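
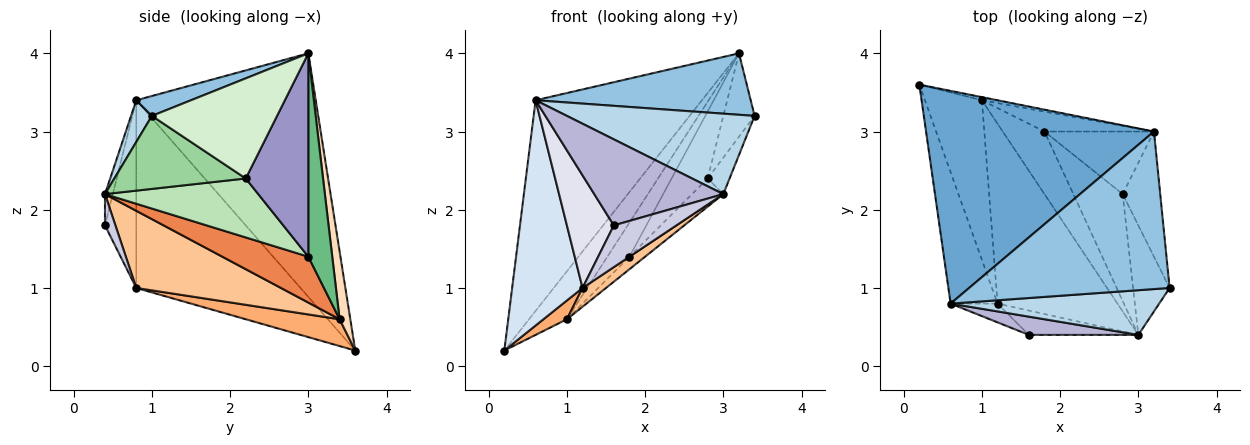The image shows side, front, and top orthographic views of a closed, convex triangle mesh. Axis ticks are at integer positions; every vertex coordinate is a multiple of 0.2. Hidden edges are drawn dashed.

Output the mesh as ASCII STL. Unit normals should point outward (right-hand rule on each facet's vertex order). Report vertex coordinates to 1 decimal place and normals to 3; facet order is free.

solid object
 facet normal -0.605 0.560 0.566
  outer loop
   vertex 0.6 0.8 3.4
   vertex 3.2 3.0 4.0
   vertex 0.2 3.6 0.2
  endloop
 endfacet
 facet normal 0.092 -0.362 0.928
  outer loop
   vertex 0.6 0.8 3.4
   vertex 3.4 1.0 3.2
   vertex 3.2 3.0 4.0
  endloop
 endfacet
 facet normal 0.097 -0.870 0.483
  outer loop
   vertex 0.6 0.8 3.4
   vertex 3.0 0.4 2.2
   vertex 3.4 1.0 3.2
  endloop
 endfacet
 facet normal -0.896 -0.384 -0.224
  outer loop
   vertex 1.2 0.8 1.0
   vertex 0.6 0.8 3.4
   vertex 0.2 3.6 0.2
  endloop
 endfacet
 facet normal 0.733 0.133 -0.667
  outer loop
   vertex 1.0 3.4 0.6
   vertex 1.8 3.0 1.4
   vertex 3.0 0.4 2.2
  endloop
 endfacet
 facet normal 0.423 -0.106 -0.900
  outer loop
   vertex 1.0 3.4 0.6
   vertex 1.2 0.8 1.0
   vertex 0.2 3.6 0.2
  endloop
 endfacet
 facet normal 0.539 -0.087 -0.838
  outer loop
   vertex 1.0 3.4 0.6
   vertex 3.0 0.4 2.2
   vertex 1.2 0.8 1.0
  endloop
 endfacet
 facet normal 0.271 0.960 -0.063
  outer loop
   vertex 1.0 3.4 0.6
   vertex 0.2 3.6 0.2
   vertex 3.2 3.0 4.0
  endloop
 endfacet
 facet normal 0.683 0.631 -0.368
  outer loop
   vertex 1.0 3.4 0.6
   vertex 3.2 3.0 4.0
   vertex 1.8 3.0 1.4
  endloop
 endfacet
 facet normal 0.885 0.147 -0.442
  outer loop
   vertex 2.8 2.2 2.4
   vertex 3.4 1.0 3.2
   vertex 3.0 0.4 2.2
  endloop
 endfacet
 facet normal 0.758 0.155 -0.634
  outer loop
   vertex 2.8 2.2 2.4
   vertex 3.0 0.4 2.2
   vertex 1.8 3.0 1.4
  endloop
 endfacet
 facet normal 0.912 0.228 -0.342
  outer loop
   vertex 2.8 2.2 2.4
   vertex 3.2 3.0 4.0
   vertex 3.4 1.0 3.2
  endloop
 endfacet
 facet normal 0.785 0.453 -0.423
  outer loop
   vertex 2.8 2.2 2.4
   vertex 1.8 3.0 1.4
   vertex 3.2 3.0 4.0
  endloop
 endfacet
 facet normal -0.059 -0.977 0.207
  outer loop
   vertex 1.6 0.4 1.8
   vertex 3.0 0.4 2.2
   vertex 0.6 0.8 3.4
  endloop
 endfacet
 facet normal 0.142 -0.855 -0.499
  outer loop
   vertex 1.6 0.4 1.8
   vertex 1.2 0.8 1.0
   vertex 3.0 0.4 2.2
  endloop
 endfacet
 facet normal -0.549 -0.824 -0.137
  outer loop
   vertex 1.6 0.4 1.8
   vertex 0.6 0.8 3.4
   vertex 1.2 0.8 1.0
  endloop
 endfacet
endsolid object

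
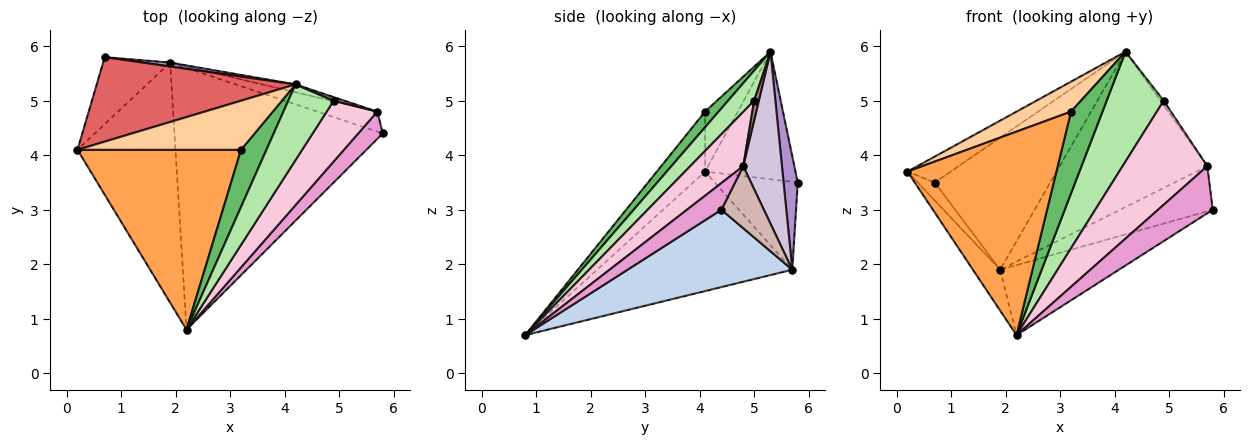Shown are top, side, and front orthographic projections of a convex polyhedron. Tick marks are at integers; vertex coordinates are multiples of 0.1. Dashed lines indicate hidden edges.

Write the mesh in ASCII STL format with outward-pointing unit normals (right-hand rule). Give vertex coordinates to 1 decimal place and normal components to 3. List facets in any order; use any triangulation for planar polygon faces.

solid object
 facet normal -0.769 0.107 -0.631
  outer loop
   vertex 1.9 5.7 1.9
   vertex 2.2 0.8 0.7
   vertex 0.2 4.1 3.7
  endloop
 endfacet
 facet normal 0.338 0.243 -0.909
  outer loop
   vertex 1.9 5.7 1.9
   vertex 5.8 4.4 3.0
   vertex 2.2 0.8 0.7
  endloop
 endfacet
 facet normal -0.236 -0.728 0.644
  outer loop
   vertex 3.2 4.1 4.8
   vertex 0.2 4.1 3.7
   vertex 2.2 0.8 0.7
  endloop
 endfacet
 facet normal -0.299 -0.498 0.814
  outer loop
   vertex 3.2 4.1 4.8
   vertex 4.2 5.3 5.9
   vertex 0.2 4.1 3.7
  endloop
 endfacet
 facet normal 0.332 -0.773 0.541
  outer loop
   vertex 3.2 4.1 4.8
   vertex 2.2 0.8 0.7
   vertex 4.2 5.3 5.9
  endloop
 endfacet
 facet normal 0.353 -0.770 0.531
  outer loop
   vertex 4.9 5.0 5.0
   vertex 4.2 5.3 5.9
   vertex 2.2 0.8 0.7
  endloop
 endfacet
 facet normal -0.523 0.250 0.815
  outer loop
   vertex 0.7 5.8 3.5
   vertex 0.2 4.1 3.7
   vertex 4.2 5.3 5.9
  endloop
 endfacet
 facet normal -0.785 0.160 -0.599
  outer loop
   vertex 0.7 5.8 3.5
   vertex 1.9 5.7 1.9
   vertex 0.2 4.1 3.7
  endloop
 endfacet
 facet normal 0.122 0.992 0.029
  outer loop
   vertex 0.7 5.8 3.5
   vertex 4.2 5.3 5.9
   vertex 1.9 5.7 1.9
  endloop
 endfacet
 facet normal 0.253 0.966 -0.049
  outer loop
   vertex 5.7 4.8 3.8
   vertex 1.9 5.7 1.9
   vertex 4.2 5.3 5.9
  endloop
 endfacet
 facet normal 0.755 0.504 0.420
  outer loop
   vertex 5.7 4.8 3.8
   vertex 4.2 5.3 5.9
   vertex 4.9 5.0 5.0
  endloop
 endfacet
 facet normal 0.386 0.843 -0.373
  outer loop
   vertex 5.7 4.8 3.8
   vertex 5.8 4.4 3.0
   vertex 1.9 5.7 1.9
  endloop
 endfacet
 facet normal 0.479 -0.760 0.440
  outer loop
   vertex 5.7 4.8 3.8
   vertex 2.2 0.8 0.7
   vertex 5.8 4.4 3.0
  endloop
 endfacet
 facet normal 0.475 -0.760 0.444
  outer loop
   vertex 5.7 4.8 3.8
   vertex 4.9 5.0 5.0
   vertex 2.2 0.8 0.7
  endloop
 endfacet
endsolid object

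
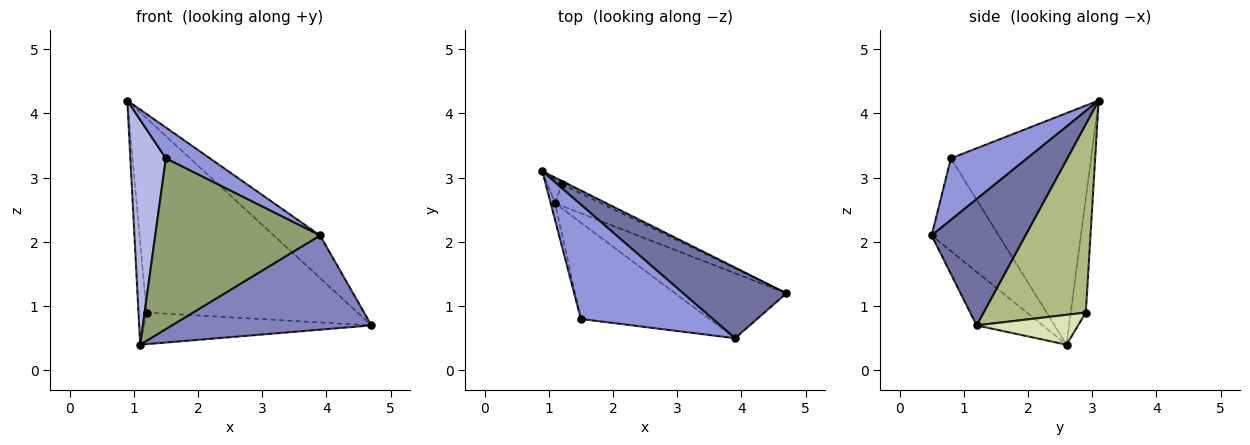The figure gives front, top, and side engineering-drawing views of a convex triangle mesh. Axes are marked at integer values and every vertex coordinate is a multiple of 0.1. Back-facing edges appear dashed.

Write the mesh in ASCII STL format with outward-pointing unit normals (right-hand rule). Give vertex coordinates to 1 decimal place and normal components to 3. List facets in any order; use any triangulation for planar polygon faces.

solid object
 facet normal 0.723 0.357 0.592
  outer loop
   vertex 3.9 0.5 2.1
   vertex 4.7 1.2 0.7
   vertex 0.9 3.1 4.2
  endloop
 endfacet
 facet normal -0.263 -0.794 -0.548
  outer loop
   vertex 1.1 2.6 0.4
   vertex 4.7 1.2 0.7
   vertex 3.9 0.5 2.1
  endloop
 endfacet
 facet normal 0.411 -0.237 0.880
  outer loop
   vertex 1.5 0.8 3.3
   vertex 3.9 0.5 2.1
   vertex 0.9 3.1 4.2
  endloop
 endfacet
 facet normal -0.969 -0.246 -0.019
  outer loop
   vertex 1.5 0.8 3.3
   vertex 0.9 3.1 4.2
   vertex 1.1 2.6 0.4
  endloop
 endfacet
 facet normal -0.334 -0.821 -0.463
  outer loop
   vertex 1.5 0.8 3.3
   vertex 1.1 2.6 0.4
   vertex 3.9 0.5 2.1
  endloop
 endfacet
 facet normal 0.436 0.900 -0.015
  outer loop
   vertex 1.2 2.9 0.9
   vertex 0.9 3.1 4.2
   vertex 4.7 1.2 0.7
  endloop
 endfacet
 facet normal -0.875 0.472 -0.108
  outer loop
   vertex 1.2 2.9 0.9
   vertex 1.1 2.6 0.4
   vertex 0.9 3.1 4.2
  endloop
 endfacet
 facet normal 0.345 0.773 -0.533
  outer loop
   vertex 1.2 2.9 0.9
   vertex 4.7 1.2 0.7
   vertex 1.1 2.6 0.4
  endloop
 endfacet
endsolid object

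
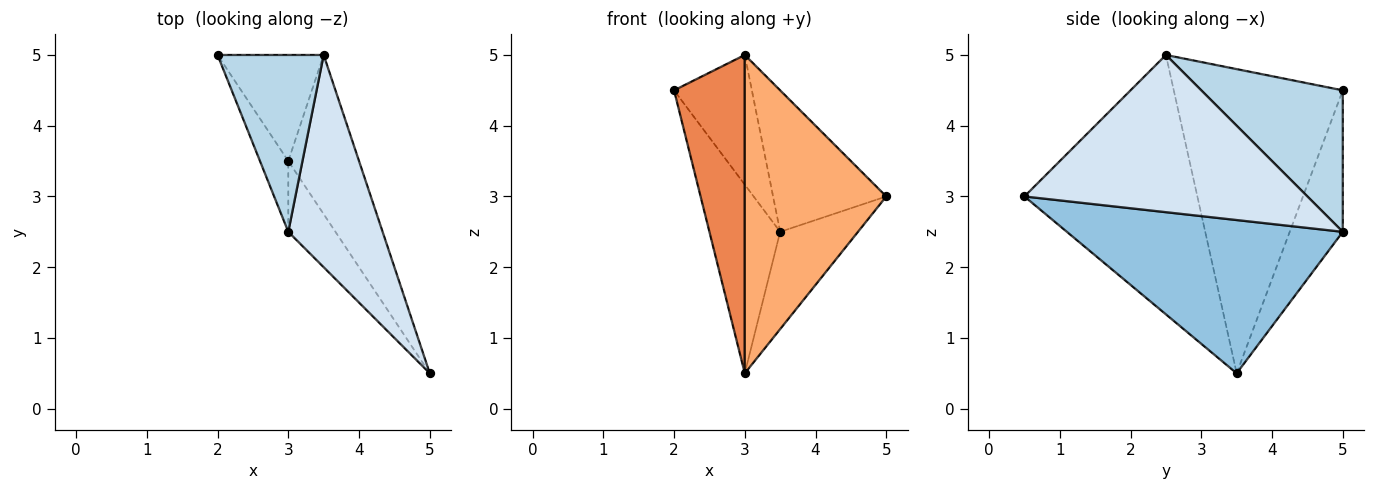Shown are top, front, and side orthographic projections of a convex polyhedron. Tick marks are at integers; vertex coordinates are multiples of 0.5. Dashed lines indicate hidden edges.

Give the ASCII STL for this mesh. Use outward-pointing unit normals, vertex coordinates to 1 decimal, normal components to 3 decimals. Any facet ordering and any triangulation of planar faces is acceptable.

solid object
 facet normal -0.547 0.730 -0.410
  outer loop
   vertex 3.0 3.5 0.5
   vertex 2.0 5.0 4.5
   vertex 3.5 5.0 2.5
  endloop
 endfacet
 facet normal 0.880 0.248 -0.406
  outer loop
   vertex 3.0 3.5 0.5
   vertex 3.5 5.0 2.5
   vertex 5.0 0.5 3.0
  endloop
 endfacet
 facet normal 0.732 0.403 0.549
  outer loop
   vertex 3.0 2.5 5.0
   vertex 3.5 5.0 2.5
   vertex 2.0 5.0 4.5
  endloop
 endfacet
 facet normal 0.811 0.324 0.487
  outer loop
   vertex 3.0 2.5 5.0
   vertex 5.0 0.5 3.0
   vertex 3.5 5.0 2.5
  endloop
 endfacet
 facet normal -0.919 -0.385 -0.085
  outer loop
   vertex 3.0 2.5 5.0
   vertex 2.0 5.0 4.5
   vertex 3.0 3.5 0.5
  endloop
 endfacet
 facet normal -0.766 -0.627 -0.139
  outer loop
   vertex 3.0 2.5 5.0
   vertex 3.0 3.5 0.5
   vertex 5.0 0.5 3.0
  endloop
 endfacet
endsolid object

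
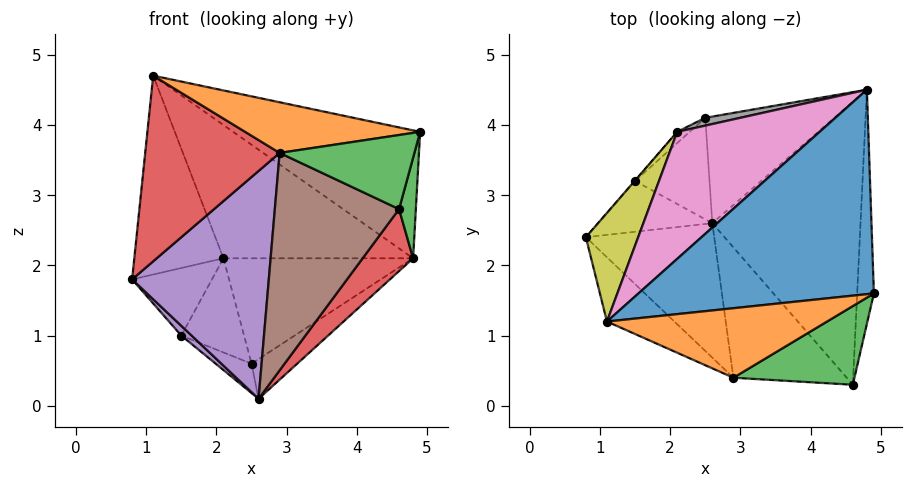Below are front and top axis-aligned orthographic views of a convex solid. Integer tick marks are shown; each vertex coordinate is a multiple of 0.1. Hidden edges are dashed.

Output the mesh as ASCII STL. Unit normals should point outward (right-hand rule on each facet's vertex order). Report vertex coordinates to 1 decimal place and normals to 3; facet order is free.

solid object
 facet normal 0.122 0.526 0.841
  outer loop
   vertex 1.1 1.2 4.7
   vertex 4.9 1.6 3.9
   vertex 4.8 4.5 2.1
  endloop
 endfacet
 facet normal 0.482 0.306 -0.821
  outer loop
   vertex 2.5 4.1 0.6
   vertex 4.8 4.5 2.1
   vertex 2.6 2.6 0.1
  endloop
 endfacet
 facet normal 0.981 -0.076 -0.177
  outer loop
   vertex 4.6 0.3 2.8
   vertex 4.8 4.5 2.1
   vertex 4.9 1.6 3.9
  endloop
 endfacet
 facet normal 0.731 -0.146 -0.666
  outer loop
   vertex 4.6 0.3 2.8
   vertex 2.6 2.6 0.1
   vertex 4.8 4.5 2.1
  endloop
 endfacet
 facet normal -0.672 -0.140 -0.728
  outer loop
   vertex 1.5 3.2 1.0
   vertex 2.6 2.6 0.1
   vertex 0.8 2.4 1.8
  endloop
 endfacet
 facet normal -0.536 0.235 -0.811
  outer loop
   vertex 1.5 3.2 1.0
   vertex 2.5 4.1 0.6
   vertex 2.6 2.6 0.1
  endloop
 endfacet
 facet normal -0.159 0.715 0.681
  outer loop
   vertex 2.1 3.9 2.1
   vertex 1.1 1.2 4.7
   vertex 4.8 4.5 2.1
  endloop
 endfacet
 facet normal -0.216 0.974 0.072
  outer loop
   vertex 2.1 3.9 2.1
   vertex 4.8 4.5 2.1
   vertex 2.5 4.1 0.6
  endloop
 endfacet
 facet normal -0.747 0.584 0.319
  outer loop
   vertex 2.1 3.9 2.1
   vertex 0.8 2.4 1.8
   vertex 1.1 1.2 4.7
  endloop
 endfacet
 facet normal -0.755 0.656 -0.005
  outer loop
   vertex 2.1 3.9 2.1
   vertex 1.5 3.2 1.0
   vertex 0.8 2.4 1.8
  endloop
 endfacet
 facet normal -0.685 0.723 -0.086
  outer loop
   vertex 2.1 3.9 2.1
   vertex 2.5 4.1 0.6
   vertex 1.5 3.2 1.0
  endloop
 endfacet
 facet normal 0.226 -0.574 0.787
  outer loop
   vertex 2.9 0.4 3.6
   vertex 4.9 1.6 3.9
   vertex 1.1 1.2 4.7
  endloop
 endfacet
 facet normal 0.289 -0.656 0.697
  outer loop
   vertex 2.9 0.4 3.6
   vertex 4.6 0.3 2.8
   vertex 4.9 1.6 3.9
  endloop
 endfacet
 facet normal -0.527 -0.803 -0.278
  outer loop
   vertex 2.9 0.4 3.6
   vertex 1.1 1.2 4.7
   vertex 0.8 2.4 1.8
  endloop
 endfacet
 facet normal -0.359 -0.804 -0.474
  outer loop
   vertex 2.9 0.4 3.6
   vertex 0.8 2.4 1.8
   vertex 2.6 2.6 0.1
  endloop
 endfacet
 facet normal -0.281 -0.823 -0.493
  outer loop
   vertex 2.9 0.4 3.6
   vertex 2.6 2.6 0.1
   vertex 4.6 0.3 2.8
  endloop
 endfacet
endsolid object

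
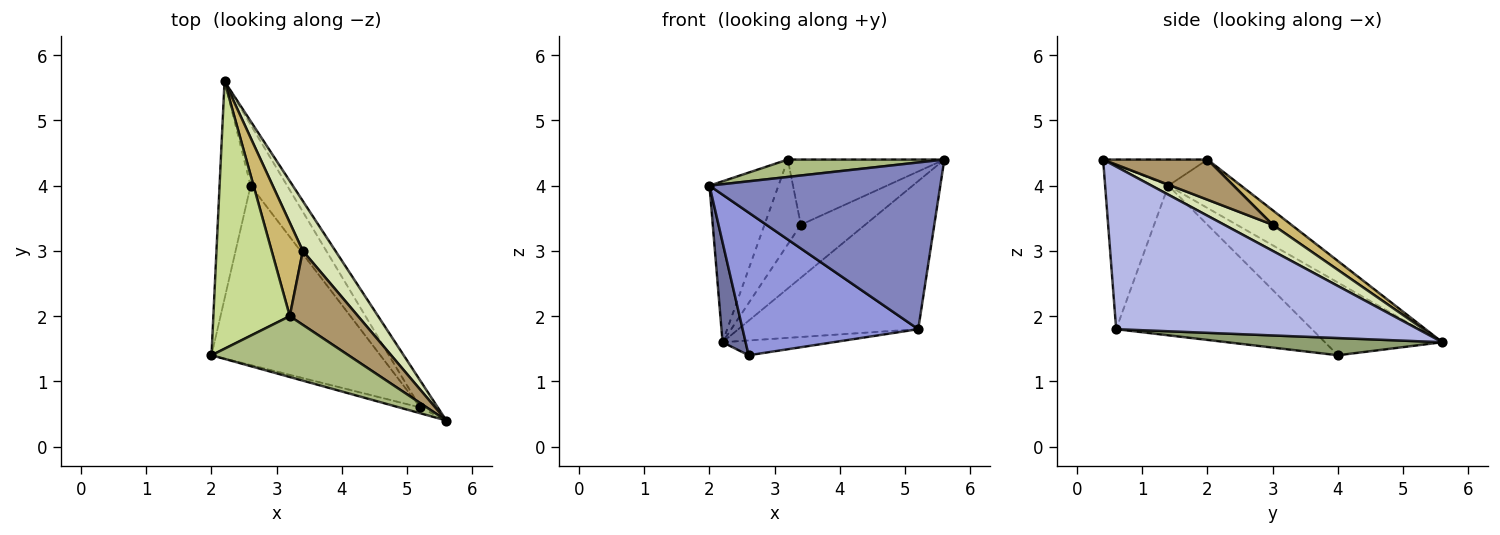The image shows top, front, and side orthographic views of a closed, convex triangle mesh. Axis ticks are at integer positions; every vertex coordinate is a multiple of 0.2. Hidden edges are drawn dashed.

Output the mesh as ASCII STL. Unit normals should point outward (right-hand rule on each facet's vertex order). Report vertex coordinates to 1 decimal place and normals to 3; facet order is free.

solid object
 facet normal -0.905 -0.178 -0.387
  outer loop
   vertex 2.6 4.0 1.4
   vertex 2.0 1.4 4.0
   vertex 2.2 5.6 1.6
  endloop
 endfacet
 facet normal -0.264 -0.964 -0.034
  outer loop
   vertex 5.2 0.6 1.8
   vertex 5.6 0.4 4.4
   vertex 2.0 1.4 4.0
  endloop
 endfacet
 facet normal -0.570 -0.512 -0.643
  outer loop
   vertex 5.2 0.6 1.8
   vertex 2.0 1.4 4.0
   vertex 2.6 4.0 1.4
  endloop
 endfacet
 facet normal 0.855 0.510 -0.092
  outer loop
   vertex 5.2 0.6 1.8
   vertex 2.2 5.6 1.6
   vertex 5.6 0.4 4.4
  endloop
 endfacet
 facet normal 0.416 0.215 -0.883
  outer loop
   vertex 5.2 0.6 1.8
   vertex 2.6 4.0 1.4
   vertex 2.2 5.6 1.6
  endloop
 endfacet
 facet normal -0.180 -0.270 0.946
  outer loop
   vertex 3.2 2.0 4.4
   vertex 2.0 1.4 4.0
   vertex 5.6 0.4 4.4
  endloop
 endfacet
 facet normal -0.477 0.453 0.753
  outer loop
   vertex 3.2 2.0 4.4
   vertex 2.2 5.6 1.6
   vertex 2.0 1.4 4.0
  endloop
 endfacet
 facet normal 0.481 0.638 0.601
  outer loop
   vertex 3.4 3.0 3.4
   vertex 5.6 0.4 4.4
   vertex 2.2 5.6 1.6
  endloop
 endfacet
 facet normal 0.404 0.605 0.686
  outer loop
   vertex 3.4 3.0 3.4
   vertex 3.2 2.0 4.4
   vertex 5.6 0.4 4.4
  endloop
 endfacet
 facet normal 0.326 0.635 0.700
  outer loop
   vertex 3.4 3.0 3.4
   vertex 2.2 5.6 1.6
   vertex 3.2 2.0 4.4
  endloop
 endfacet
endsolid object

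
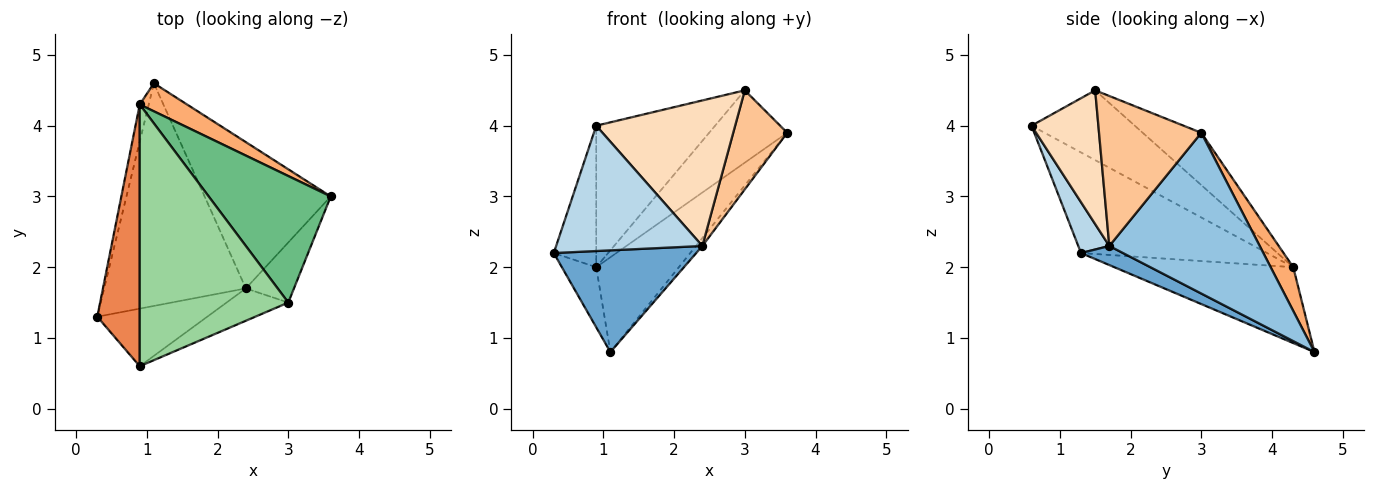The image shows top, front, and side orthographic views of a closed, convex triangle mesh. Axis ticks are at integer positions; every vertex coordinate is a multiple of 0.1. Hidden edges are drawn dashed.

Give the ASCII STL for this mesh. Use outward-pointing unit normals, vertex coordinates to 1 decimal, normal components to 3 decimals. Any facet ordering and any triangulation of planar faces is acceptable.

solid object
 facet normal 0.122 -0.412 -0.903
  outer loop
   vertex 2.4 1.7 2.3
   vertex 0.3 1.3 2.2
   vertex 1.1 4.6 0.8
  endloop
 endfacet
 facet normal 0.786 0.033 -0.617
  outer loop
   vertex 2.4 1.7 2.3
   vertex 1.1 4.6 0.8
   vertex 3.6 3.0 3.9
  endloop
 endfacet
 facet normal 0.189 -0.892 -0.410
  outer loop
   vertex 2.4 1.7 2.3
   vertex 0.9 0.6 4.0
   vertex 0.3 1.3 2.2
  endloop
 endfacet
 facet normal -0.975 0.187 -0.116
  outer loop
   vertex 0.9 4.3 2.0
   vertex 1.1 4.6 0.8
   vertex 0.3 1.3 2.2
  endloop
 endfacet
 facet normal -0.902 0.206 0.381
  outer loop
   vertex 0.9 4.3 2.0
   vertex 0.3 1.3 2.2
   vertex 0.9 0.6 4.0
  endloop
 endfacet
 facet normal 0.254 0.928 0.274
  outer loop
   vertex 0.9 4.3 2.0
   vertex 3.6 3.0 3.9
   vertex 1.1 4.6 0.8
  endloop
 endfacet
 facet normal 0.851 -0.449 -0.273
  outer loop
   vertex 3.0 1.5 4.5
   vertex 2.4 1.7 2.3
   vertex 3.6 3.0 3.9
  endloop
 endfacet
 facet normal 0.425 -0.883 -0.196
  outer loop
   vertex 3.0 1.5 4.5
   vertex 0.9 0.6 4.0
   vertex 2.4 1.7 2.3
  endloop
 endfacet
 facet normal -0.349 0.465 0.814
  outer loop
   vertex 3.0 1.5 4.5
   vertex 3.6 3.0 3.9
   vertex 0.9 4.3 2.0
  endloop
 endfacet
 facet normal -0.382 0.439 0.813
  outer loop
   vertex 3.0 1.5 4.5
   vertex 0.9 4.3 2.0
   vertex 0.9 0.6 4.0
  endloop
 endfacet
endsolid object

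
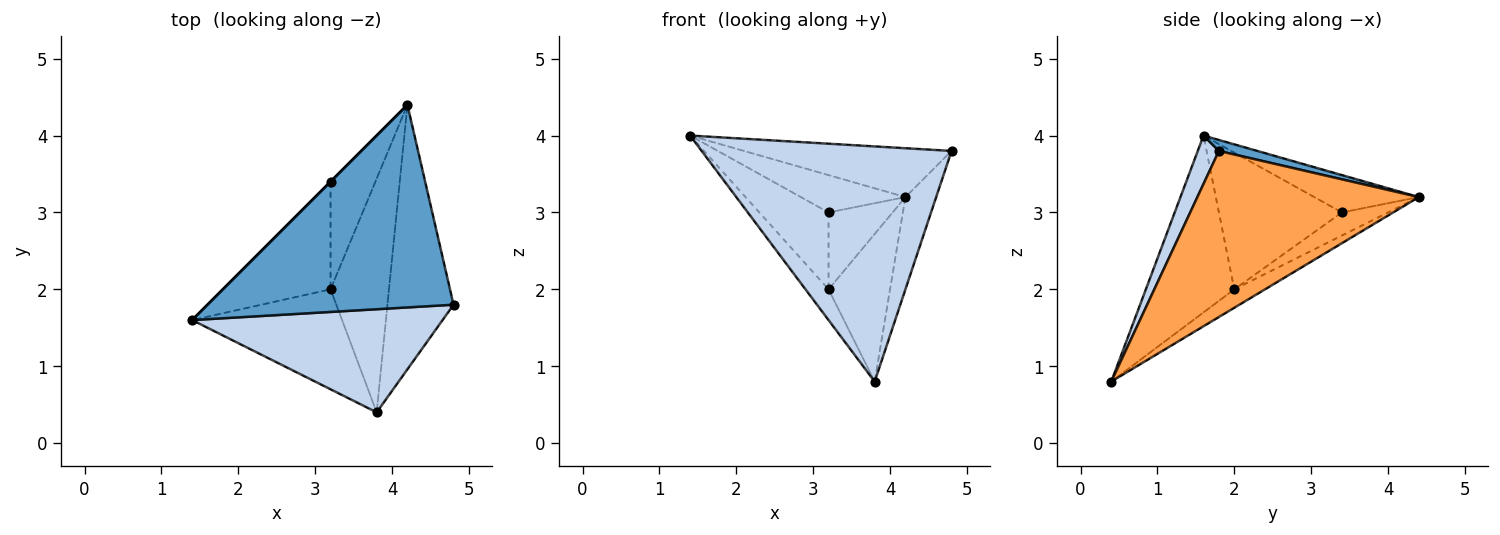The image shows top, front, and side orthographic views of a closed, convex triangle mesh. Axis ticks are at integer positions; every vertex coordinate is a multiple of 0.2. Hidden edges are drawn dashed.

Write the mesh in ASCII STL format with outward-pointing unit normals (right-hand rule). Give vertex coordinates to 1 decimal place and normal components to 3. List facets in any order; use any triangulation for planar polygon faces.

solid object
 facet normal 0.043 0.234 0.971
  outer loop
   vertex 4.2 4.4 3.2
   vertex 1.4 1.6 4.0
   vertex 4.8 1.8 3.8
  endloop
 endfacet
 facet normal 0.077 -0.913 0.400
  outer loop
   vertex 3.8 0.4 0.8
   vertex 4.8 1.8 3.8
   vertex 1.4 1.6 4.0
  endloop
 endfacet
 facet normal 0.921 0.128 -0.367
  outer loop
   vertex 3.8 0.4 0.8
   vertex 4.2 4.4 3.2
   vertex 4.8 1.8 3.8
  endloop
 endfacet
 facet normal -0.748 0.195 -0.634
  outer loop
   vertex 3.2 2.0 2.0
   vertex 3.8 0.4 0.8
   vertex 1.4 1.6 4.0
  endloop
 endfacet
 facet normal -0.258 0.516 -0.817
  outer loop
   vertex 3.2 2.0 2.0
   vertex 4.2 4.4 3.2
   vertex 3.8 0.4 0.8
  endloop
 endfacet
 facet normal -0.707 0.707 0.000
  outer loop
   vertex 3.2 3.4 3.0
   vertex 1.4 1.6 4.0
   vertex 4.2 4.4 3.2
  endloop
 endfacet
 facet normal -0.719 0.404 -0.566
  outer loop
   vertex 3.2 3.4 3.0
   vertex 3.2 2.0 2.0
   vertex 1.4 1.6 4.0
  endloop
 endfacet
 facet normal -0.386 0.536 -0.751
  outer loop
   vertex 3.2 3.4 3.0
   vertex 4.2 4.4 3.2
   vertex 3.2 2.0 2.0
  endloop
 endfacet
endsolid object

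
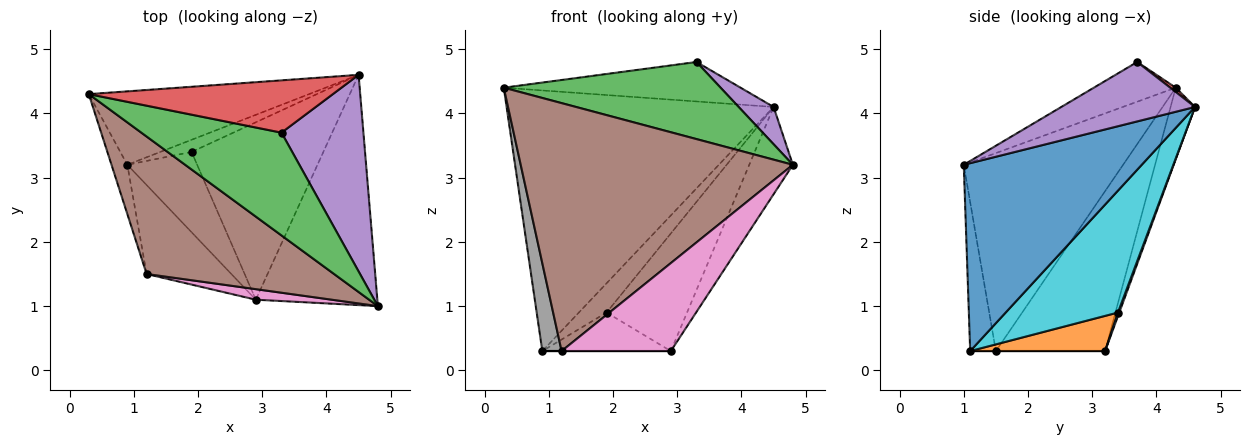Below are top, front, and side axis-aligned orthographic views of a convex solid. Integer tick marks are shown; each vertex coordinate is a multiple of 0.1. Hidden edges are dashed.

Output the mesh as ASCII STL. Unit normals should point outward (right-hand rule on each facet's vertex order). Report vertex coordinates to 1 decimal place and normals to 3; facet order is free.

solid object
 facet normal 0.822 0.202 -0.532
  outer loop
   vertex 2.9 1.1 0.3
   vertex 4.5 4.6 4.1
   vertex 4.8 1.0 3.2
  endloop
 endfacet
 facet normal -0.088 0.959 -0.270
  outer loop
   vertex 0.9 3.2 0.3
   vertex 0.3 4.3 4.4
   vertex 4.5 4.6 4.1
  endloop
 endfacet
 facet normal -0.221 -0.585 0.780
  outer loop
   vertex 3.3 3.7 4.8
   vertex 0.3 4.3 4.4
   vertex 4.8 1.0 3.2
  endloop
 endfacet
 facet normal 0.014 0.602 0.798
  outer loop
   vertex 3.3 3.7 4.8
   vertex 4.5 4.6 4.1
   vertex 0.3 4.3 4.4
  endloop
 endfacet
 facet normal 0.580 -0.152 0.800
  outer loop
   vertex 3.3 3.7 4.8
   vertex 4.8 1.0 3.2
   vertex 4.5 4.6 4.1
  endloop
 endfacet
 facet normal -0.456 -0.778 0.432
  outer loop
   vertex 1.2 1.5 0.3
   vertex 4.8 1.0 3.2
   vertex 0.3 4.3 4.4
  endloop
 endfacet
 facet normal -0.228 -0.967 0.116
  outer loop
   vertex 1.2 1.5 0.3
   vertex 2.9 1.1 0.3
   vertex 4.8 1.0 3.2
  endloop
 endfacet
 facet normal -0.980 -0.173 -0.097
  outer loop
   vertex 1.2 1.5 0.3
   vertex 0.3 4.3 4.4
   vertex 0.9 3.2 0.3
  endloop
 endfacet
 facet normal 0.000 0.000 -1.000
  outer loop
   vertex 1.2 1.5 0.3
   vertex 0.9 3.2 0.3
   vertex 2.9 1.1 0.3
  endloop
 endfacet
 facet normal 0.610 0.438 -0.660
  outer loop
   vertex 1.9 3.4 0.9
   vertex 4.5 4.6 4.1
   vertex 2.9 1.1 0.3
  endloop
 endfacet
 facet normal 0.045 0.923 -0.383
  outer loop
   vertex 1.9 3.4 0.9
   vertex 0.9 3.2 0.3
   vertex 4.5 4.6 4.1
  endloop
 endfacet
 facet normal 0.414 0.394 -0.821
  outer loop
   vertex 1.9 3.4 0.9
   vertex 2.9 1.1 0.3
   vertex 0.9 3.2 0.3
  endloop
 endfacet
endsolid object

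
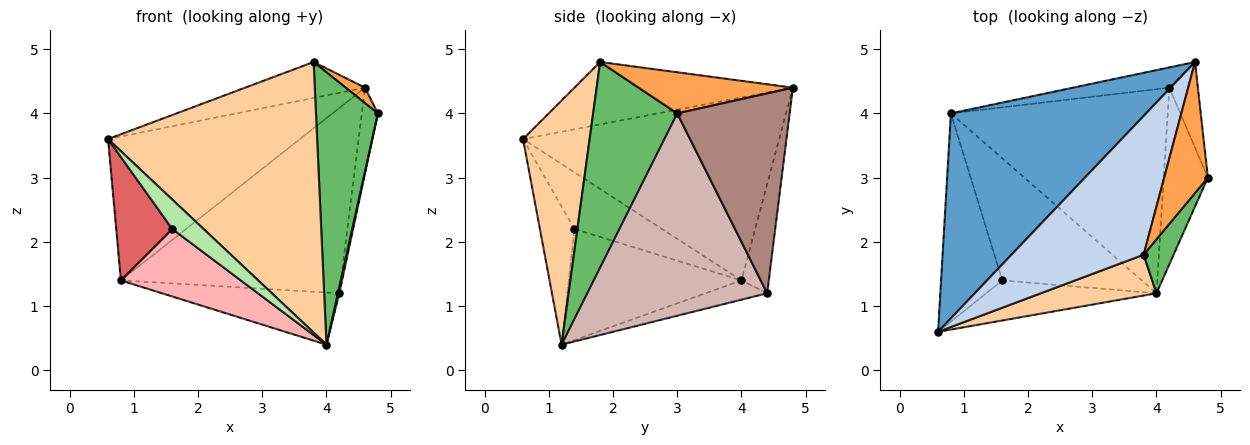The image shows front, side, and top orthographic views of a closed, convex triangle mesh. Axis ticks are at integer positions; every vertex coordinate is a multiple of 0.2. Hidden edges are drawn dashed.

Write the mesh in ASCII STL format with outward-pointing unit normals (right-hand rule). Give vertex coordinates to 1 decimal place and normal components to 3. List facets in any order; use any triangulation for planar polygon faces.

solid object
 facet normal -0.609 0.456 0.649
  outer loop
   vertex 0.8 4.0 1.4
   vertex 0.6 0.6 3.6
   vertex 4.6 4.8 4.4
  endloop
 endfacet
 facet normal -0.416 0.228 0.880
  outer loop
   vertex 3.8 1.8 4.8
   vertex 4.6 4.8 4.4
   vertex 0.6 0.6 3.6
  endloop
 endfacet
 facet normal 0.683 -0.085 0.726
  outer loop
   vertex 3.8 1.8 4.8
   vertex 4.8 3.0 4.0
   vertex 4.6 4.8 4.4
  endloop
 endfacet
 facet normal 0.300 -0.943 0.142
  outer loop
   vertex 3.8 1.8 4.8
   vertex 0.6 0.6 3.6
   vertex 4.0 1.2 0.4
  endloop
 endfacet
 facet normal 0.800 -0.589 0.117
  outer loop
   vertex 3.8 1.8 4.8
   vertex 4.0 1.2 0.4
   vertex 4.8 3.0 4.0
  endloop
 endfacet
 facet normal -0.547 -0.496 -0.674
  outer loop
   vertex 1.6 1.4 2.2
   vertex 4.0 1.2 0.4
   vertex 0.6 0.6 3.6
  endloop
 endfacet
 facet normal -0.623 -0.399 -0.673
  outer loop
   vertex 1.6 1.4 2.2
   vertex 0.6 0.6 3.6
   vertex 0.8 4.0 1.4
  endloop
 endfacet
 facet normal -0.572 -0.397 -0.718
  outer loop
   vertex 1.6 1.4 2.2
   vertex 0.8 4.0 1.4
   vertex 4.0 1.2 0.4
  endloop
 endfacet
 facet normal -0.122 0.987 -0.108
  outer loop
   vertex 4.2 4.4 1.2
   vertex 0.8 4.0 1.4
   vertex 4.6 4.8 4.4
  endloop
 endfacet
 facet normal -0.086 0.247 -0.965
  outer loop
   vertex 4.2 4.4 1.2
   vertex 4.0 1.2 0.4
   vertex 0.8 4.0 1.4
  endloop
 endfacet
 facet normal 0.980 0.140 -0.140
  outer loop
   vertex 4.2 4.4 1.2
   vertex 4.6 4.8 4.4
   vertex 4.8 3.0 4.0
  endloop
 endfacet
 facet normal 0.977 -0.008 -0.213
  outer loop
   vertex 4.2 4.4 1.2
   vertex 4.8 3.0 4.0
   vertex 4.0 1.2 0.4
  endloop
 endfacet
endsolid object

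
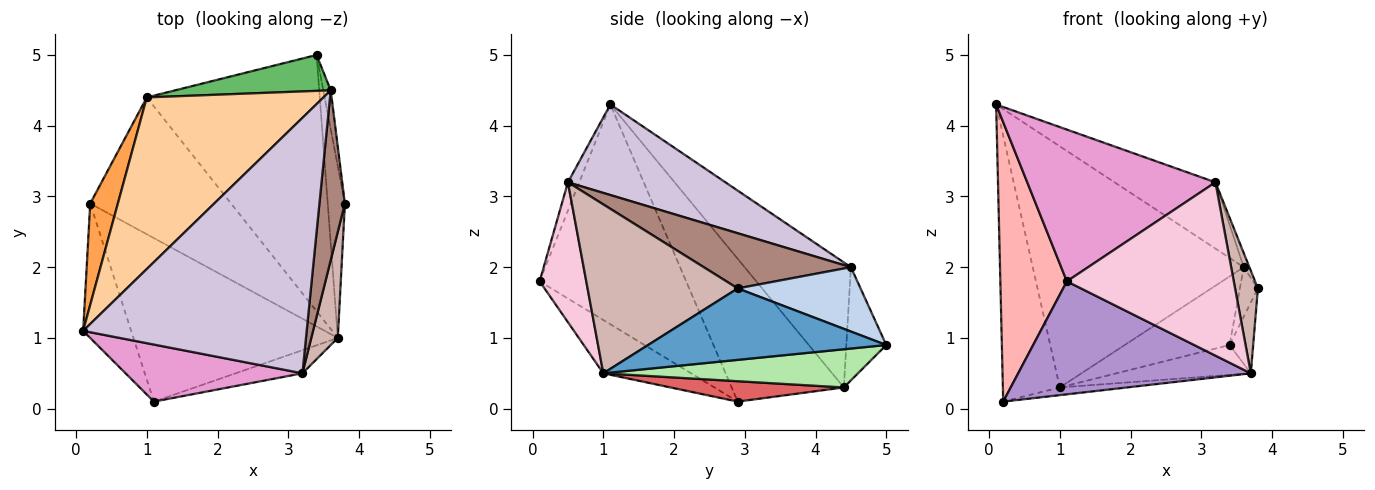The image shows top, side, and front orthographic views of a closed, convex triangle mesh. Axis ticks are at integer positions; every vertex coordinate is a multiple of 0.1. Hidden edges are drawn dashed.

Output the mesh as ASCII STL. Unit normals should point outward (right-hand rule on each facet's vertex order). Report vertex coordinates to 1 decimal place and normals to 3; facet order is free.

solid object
 facet normal 0.968 0.096 -0.232
  outer loop
   vertex 3.7 1.0 0.5
   vertex 3.4 5.0 0.9
   vertex 3.8 2.9 1.7
  endloop
 endfacet
 facet normal 0.983 0.144 -0.113
  outer loop
   vertex 3.6 4.5 2.0
   vertex 3.8 2.9 1.7
   vertex 3.4 5.0 0.9
  endloop
 endfacet
 facet normal -0.879 0.446 0.170
  outer loop
   vertex 1.0 4.4 0.3
   vertex 0.2 2.9 0.1
   vertex 0.1 1.1 4.3
  endloop
 endfacet
 facet normal -0.380 0.754 0.536
  outer loop
   vertex 1.0 4.4 0.3
   vertex 0.1 1.1 4.3
   vertex 3.6 4.5 2.0
  endloop
 endfacet
 facet normal -0.320 0.839 0.440
  outer loop
   vertex 1.0 4.4 0.3
   vertex 3.6 4.5 2.0
   vertex 3.4 5.0 0.9
  endloop
 endfacet
 facet normal 0.214 0.113 -0.970
  outer loop
   vertex 1.0 4.4 0.3
   vertex 3.4 5.0 0.9
   vertex 3.7 1.0 0.5
  endloop
 endfacet
 facet normal 0.143 0.055 -0.988
  outer loop
   vertex 1.0 4.4 0.3
   vertex 3.7 1.0 0.5
   vertex 0.2 2.9 0.1
  endloop
 endfacet
 facet normal -0.893 -0.405 -0.195
  outer loop
   vertex 1.1 0.1 1.8
   vertex 0.1 1.1 4.3
   vertex 0.2 2.9 0.1
  endloop
 endfacet
 facet normal -0.210 -0.556 -0.804
  outer loop
   vertex 1.1 0.1 1.8
   vertex 0.2 2.9 0.1
   vertex 3.7 1.0 0.5
  endloop
 endfacet
 facet normal 0.365 0.234 0.901
  outer loop
   vertex 3.2 0.5 3.2
   vertex 3.6 4.5 2.0
   vertex 0.1 1.1 4.3
  endloop
 endfacet
 facet normal 0.907 0.035 0.419
  outer loop
   vertex 3.2 0.5 3.2
   vertex 3.8 2.9 1.7
   vertex 3.6 4.5 2.0
  endloop
 endfacet
 facet normal 0.977 -0.148 0.153
  outer loop
   vertex 3.2 0.5 3.2
   vertex 3.7 1.0 0.5
   vertex 3.8 2.9 1.7
  endloop
 endfacet
 facet normal -0.056 -0.935 0.351
  outer loop
   vertex 3.2 0.5 3.2
   vertex 0.1 1.1 4.3
   vertex 1.1 0.1 1.8
  endloop
 endfacet
 facet normal 0.267 -0.955 -0.127
  outer loop
   vertex 3.2 0.5 3.2
   vertex 1.1 0.1 1.8
   vertex 3.7 1.0 0.5
  endloop
 endfacet
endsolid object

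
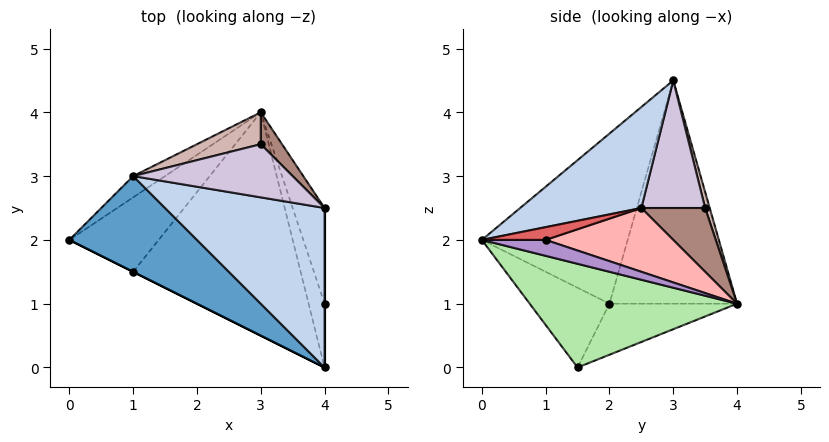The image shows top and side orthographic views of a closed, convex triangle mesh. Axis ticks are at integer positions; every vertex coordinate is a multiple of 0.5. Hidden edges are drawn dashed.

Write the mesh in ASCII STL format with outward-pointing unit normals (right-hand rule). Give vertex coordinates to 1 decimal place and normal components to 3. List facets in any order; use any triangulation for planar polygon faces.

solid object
 facet normal -0.488 -0.793 0.366
  outer loop
   vertex 1.0 3.0 4.5
   vertex 0.0 2.0 1.0
   vertex 4.0 0.0 2.0
  endloop
 endfacet
 facet normal 0.528 -0.167 0.833
  outer loop
   vertex 1.0 3.0 4.5
   vertex 4.0 0.0 2.0
   vertex 4.0 2.5 2.5
  endloop
 endfacet
 facet normal -0.553 0.829 -0.079
  outer loop
   vertex 3.0 4.0 1.0
   vertex 0.0 2.0 1.0
   vertex 1.0 3.0 4.5
  endloop
 endfacet
 facet normal -0.447 -0.894 0.000
  outer loop
   vertex 1.0 1.5 0.0
   vertex 4.0 0.0 2.0
   vertex 0.0 2.0 1.0
  endloop
 endfacet
 facet normal -0.398 0.597 -0.697
  outer loop
   vertex 1.0 1.5 0.0
   vertex 0.0 2.0 1.0
   vertex 3.0 4.0 1.0
  endloop
 endfacet
 facet normal 0.525 -0.081 -0.847
  outer loop
   vertex 1.0 1.5 0.0
   vertex 3.0 4.0 1.0
   vertex 4.0 0.0 2.0
  endloop
 endfacet
 facet normal 1.000 0.000 0.000
  outer loop
   vertex 4.0 1.0 2.0
   vertex 4.0 2.5 2.5
   vertex 4.0 0.0 2.0
  endloop
 endfacet
 facet normal 0.885 0.147 -0.442
  outer loop
   vertex 4.0 1.0 2.0
   vertex 3.0 4.0 1.0
   vertex 4.0 2.5 2.5
  endloop
 endfacet
 facet normal 0.707 0.000 -0.707
  outer loop
   vertex 4.0 1.0 2.0
   vertex 4.0 0.0 2.0
   vertex 3.0 4.0 1.0
  endloop
 endfacet
 facet normal 0.530 0.530 0.662
  outer loop
   vertex 3.0 3.5 2.5
   vertex 1.0 3.0 4.5
   vertex 4.0 2.5 2.5
  endloop
 endfacet
 facet normal 0.688 0.688 0.229
  outer loop
   vertex 3.0 3.5 2.5
   vertex 4.0 2.5 2.5
   vertex 3.0 4.0 1.0
  endloop
 endfacet
 facet normal 0.079 0.946 0.315
  outer loop
   vertex 3.0 3.5 2.5
   vertex 3.0 4.0 1.0
   vertex 1.0 3.0 4.5
  endloop
 endfacet
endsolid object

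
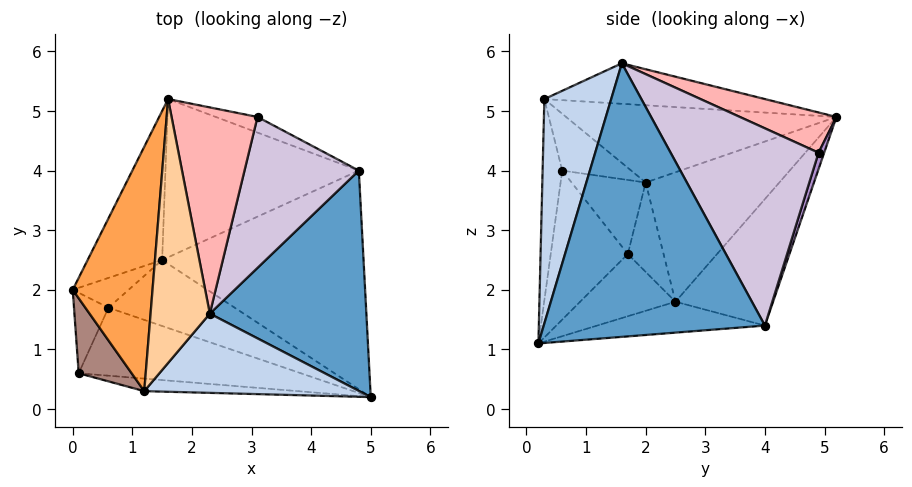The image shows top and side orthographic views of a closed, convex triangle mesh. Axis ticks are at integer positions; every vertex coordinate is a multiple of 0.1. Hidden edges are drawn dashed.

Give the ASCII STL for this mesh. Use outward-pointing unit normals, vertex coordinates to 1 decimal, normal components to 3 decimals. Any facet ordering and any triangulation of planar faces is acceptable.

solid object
 facet normal 0.868 0.006 0.497
  outer loop
   vertex 4.8 4.0 1.4
   vertex 2.3 1.6 5.8
   vertex 5.0 0.2 1.1
  endloop
 endfacet
 facet normal 0.529 -0.681 0.507
  outer loop
   vertex 1.2 0.3 5.2
   vertex 5.0 0.2 1.1
   vertex 2.3 1.6 5.8
  endloop
 endfacet
 facet normal -0.692 0.100 0.715
  outer loop
   vertex 1.2 0.3 5.2
   vertex 1.6 5.2 4.9
   vertex 0.0 2.0 3.8
  endloop
 endfacet
 facet normal -0.562 0.096 0.822
  outer loop
   vertex 1.2 0.3 5.2
   vertex 2.3 1.6 5.8
   vertex 1.6 5.2 4.9
  endloop
 endfacet
 facet normal -0.742 0.518 -0.427
  outer loop
   vertex 1.5 2.5 1.8
   vertex 0.0 2.0 3.8
   vertex 1.6 5.2 4.9
  endloop
 endfacet
 facet normal -0.391 0.700 -0.597
  outer loop
   vertex 1.5 2.5 1.8
   vertex 1.6 5.2 4.9
   vertex 4.8 4.0 1.4
  endloop
 endfacet
 facet normal -0.151 0.070 -0.986
  outer loop
   vertex 1.5 2.5 1.8
   vertex 4.8 4.0 1.4
   vertex 5.0 0.2 1.1
  endloop
 endfacet
 facet normal 0.405 0.295 0.865
  outer loop
   vertex 3.1 4.9 4.3
   vertex 1.6 5.2 4.9
   vertex 2.3 1.6 5.8
  endloop
 endfacet
 facet normal 0.096 0.965 -0.243
  outer loop
   vertex 3.1 4.9 4.3
   vertex 4.8 4.0 1.4
   vertex 1.6 5.2 4.9
  endloop
 endfacet
 facet normal 0.865 0.018 0.501
  outer loop
   vertex 3.1 4.9 4.3
   vertex 2.3 1.6 5.8
   vertex 4.8 4.0 1.4
  endloop
 endfacet
 facet normal -0.731 0.045 0.681
  outer loop
   vertex 0.1 0.6 4.0
   vertex 1.2 0.3 5.2
   vertex 0.0 2.0 3.8
  endloop
 endfacet
 facet normal -0.146 -0.983 -0.112
  outer loop
   vertex 0.1 0.6 4.0
   vertex 5.0 0.2 1.1
   vertex 1.2 0.3 5.2
  endloop
 endfacet
 facet normal -0.410 -0.371 -0.833
  outer loop
   vertex 0.6 1.7 2.6
   vertex 1.5 2.5 1.8
   vertex 5.0 0.2 1.1
  endloop
 endfacet
 facet normal -0.434 -0.626 -0.647
  outer loop
   vertex 0.6 1.7 2.6
   vertex 5.0 0.2 1.1
   vertex 0.1 0.6 4.0
  endloop
 endfacet
 facet normal -0.781 0.390 -0.488
  outer loop
   vertex 0.6 1.7 2.6
   vertex 0.0 2.0 3.8
   vertex 1.5 2.5 1.8
  endloop
 endfacet
 facet normal -0.900 -0.124 -0.419
  outer loop
   vertex 0.6 1.7 2.6
   vertex 0.1 0.6 4.0
   vertex 0.0 2.0 3.8
  endloop
 endfacet
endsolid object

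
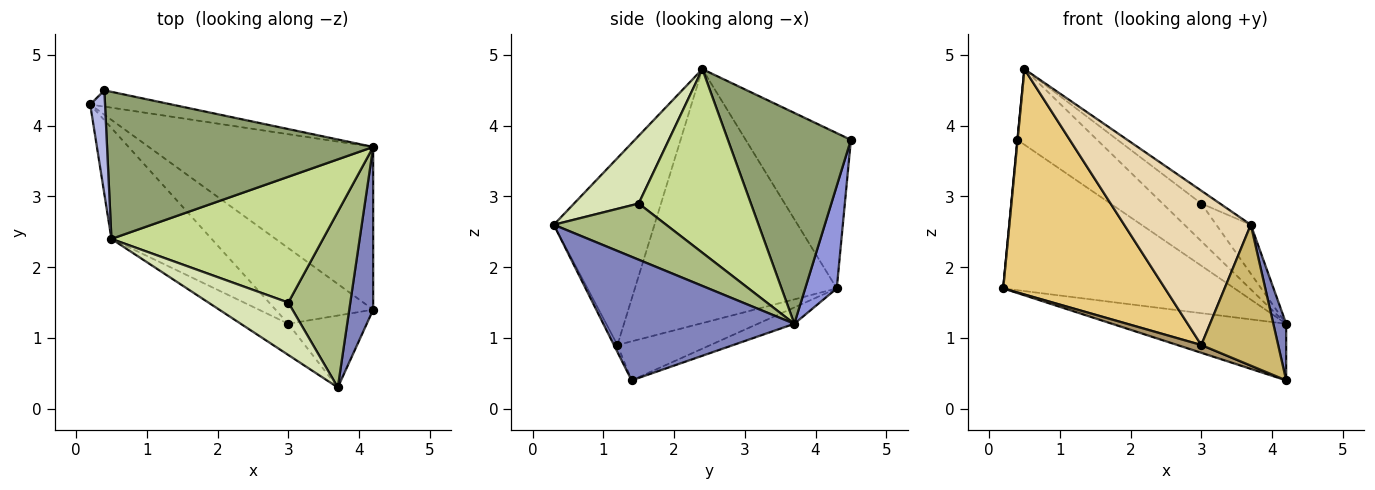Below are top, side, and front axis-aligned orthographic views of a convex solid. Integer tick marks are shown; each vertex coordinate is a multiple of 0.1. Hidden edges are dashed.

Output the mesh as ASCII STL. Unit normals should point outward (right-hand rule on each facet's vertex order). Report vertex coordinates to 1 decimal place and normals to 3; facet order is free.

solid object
 facet normal -0.069 0.328 -0.942
  outer loop
   vertex 4.2 1.4 0.4
   vertex 0.2 4.3 1.7
   vertex 4.2 3.7 1.2
  endloop
 endfacet
 facet normal 0.980 -0.066 0.190
  outer loop
   vertex 4.2 1.4 0.4
   vertex 4.2 3.7 1.2
   vertex 3.7 0.3 2.6
  endloop
 endfacet
 facet normal 0.134 0.985 -0.107
  outer loop
   vertex 0.4 4.5 3.8
   vertex 4.2 3.7 1.2
   vertex 0.2 4.3 1.7
  endloop
 endfacet
 facet normal -0.995 -0.002 0.095
  outer loop
   vertex 0.4 4.5 3.8
   vertex 0.2 4.3 1.7
   vertex 0.5 2.4 4.8
  endloop
 endfacet
 facet normal 0.576 0.374 0.727
  outer loop
   vertex 0.4 4.5 3.8
   vertex 0.5 2.4 4.8
   vertex 4.2 3.7 1.2
  endloop
 endfacet
 facet normal 0.658 0.202 0.726
  outer loop
   vertex 3.0 1.5 2.9
   vertex 3.7 0.3 2.6
   vertex 4.2 3.7 1.2
  endloop
 endfacet
 facet normal 0.639 0.221 0.737
  outer loop
   vertex 3.0 1.5 2.9
   vertex 4.2 3.7 1.2
   vertex 0.5 2.4 4.8
  endloop
 endfacet
 facet normal 0.636 0.183 0.750
  outer loop
   vertex 3.0 1.5 2.9
   vertex 0.5 2.4 4.8
   vertex 3.7 0.3 2.6
  endloop
 endfacet
 facet normal -0.369 -0.095 -0.924
  outer loop
   vertex 3.0 1.2 0.9
   vertex 0.2 4.3 1.7
   vertex 4.2 1.4 0.4
  endloop
 endfacet
 facet normal -0.041 -0.890 -0.454
  outer loop
   vertex 3.0 1.2 0.9
   vertex 4.2 1.4 0.4
   vertex 3.7 0.3 2.6
  endloop
 endfacet
 facet normal -0.746 -0.598 -0.294
  outer loop
   vertex 3.0 1.2 0.9
   vertex 0.5 2.4 4.8
   vertex 0.2 4.3 1.7
  endloop
 endfacet
 facet normal -0.615 -0.773 -0.156
  outer loop
   vertex 3.0 1.2 0.9
   vertex 3.7 0.3 2.6
   vertex 0.5 2.4 4.8
  endloop
 endfacet
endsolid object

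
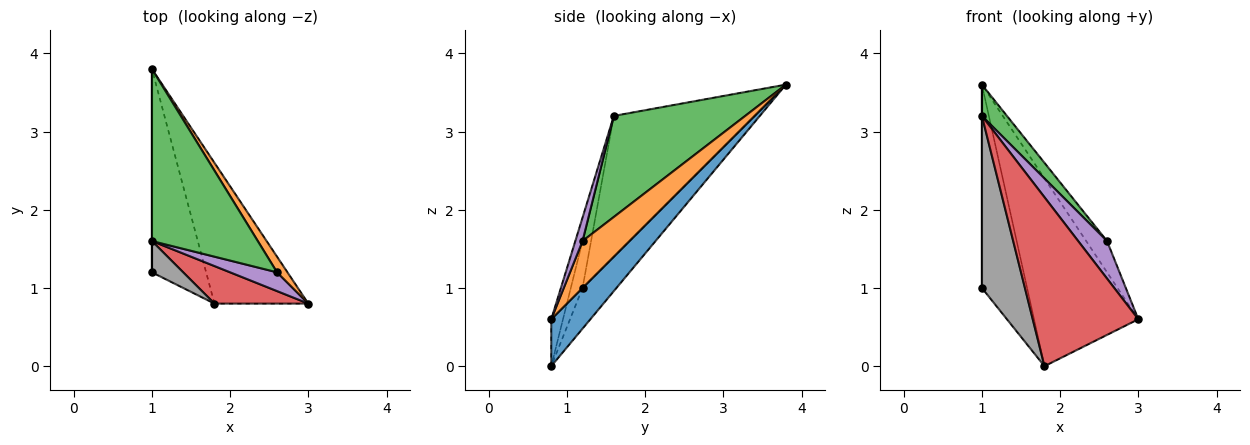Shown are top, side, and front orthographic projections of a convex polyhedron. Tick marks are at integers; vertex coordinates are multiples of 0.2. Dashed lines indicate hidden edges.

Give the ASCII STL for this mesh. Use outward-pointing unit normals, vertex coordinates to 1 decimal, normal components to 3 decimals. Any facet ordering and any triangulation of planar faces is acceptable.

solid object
 facet normal 0.287 0.766 -0.575
  outer loop
   vertex 1.8 0.8 0.0
   vertex 1.0 3.8 3.6
   vertex 3.0 0.8 0.6
  endloop
 endfacet
 facet normal 0.896 0.398 0.199
  outer loop
   vertex 2.6 1.2 1.6
   vertex 3.0 0.8 0.6
   vertex 1.0 3.8 3.6
  endloop
 endfacet
 facet normal 0.685 -0.130 0.717
  outer loop
   vertex 1.0 1.6 3.2
   vertex 2.6 1.2 1.6
   vertex 1.0 3.8 3.6
  endloop
 endfacet
 facet normal -0.108 -0.970 0.216
  outer loop
   vertex 1.0 1.6 3.2
   vertex 1.8 0.8 0.0
   vertex 3.0 0.8 0.6
  endloop
 endfacet
 facet normal 0.218 -0.873 0.436
  outer loop
   vertex 1.0 1.6 3.2
   vertex 3.0 0.8 0.6
   vertex 2.6 1.2 1.6
  endloop
 endfacet
 facet normal -0.469 0.625 -0.625
  outer loop
   vertex 1.0 1.2 1.0
   vertex 1.0 3.8 3.6
   vertex 1.8 0.8 0.0
  endloop
 endfacet
 facet normal -1.000 0.000 0.000
  outer loop
   vertex 1.0 1.2 1.0
   vertex 1.0 1.6 3.2
   vertex 1.0 3.8 3.6
  endloop
 endfacet
 facet normal -0.259 -0.950 0.173
  outer loop
   vertex 1.0 1.2 1.0
   vertex 1.8 0.8 0.0
   vertex 1.0 1.6 3.2
  endloop
 endfacet
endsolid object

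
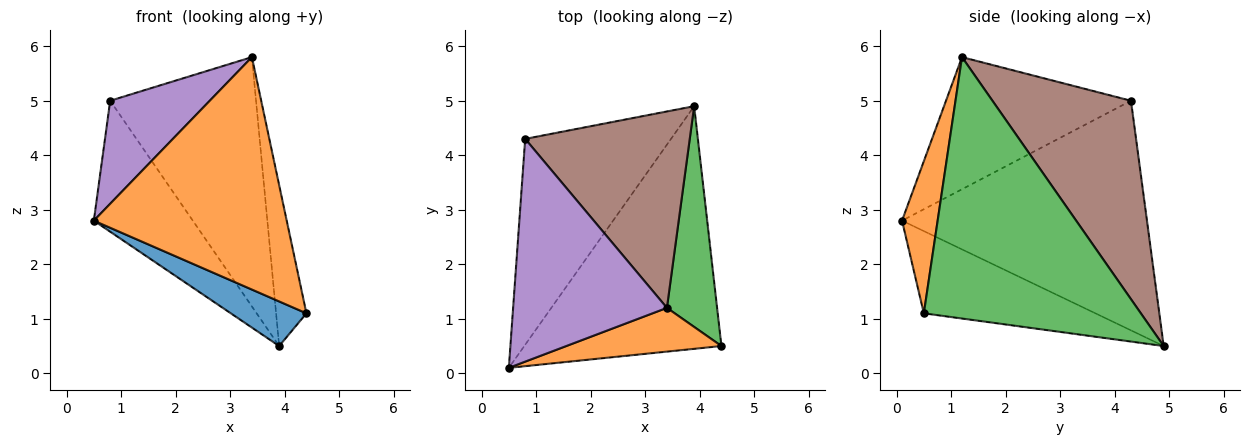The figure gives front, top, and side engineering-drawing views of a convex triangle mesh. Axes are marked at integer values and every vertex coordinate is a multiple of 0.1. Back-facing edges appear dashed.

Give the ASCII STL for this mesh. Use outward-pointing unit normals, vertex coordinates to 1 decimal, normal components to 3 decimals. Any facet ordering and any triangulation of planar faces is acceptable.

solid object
 facet normal -0.379 -0.167 -0.910
  outer loop
   vertex 3.9 4.9 0.5
   vertex 4.4 0.5 1.1
   vertex 0.5 0.1 2.8
  endloop
 endfacet
 facet normal 0.179 -0.967 0.182
  outer loop
   vertex 3.4 1.2 5.8
   vertex 0.5 0.1 2.8
   vertex 4.4 0.5 1.1
  endloop
 endfacet
 facet normal 0.973 0.136 0.187
  outer loop
   vertex 3.4 1.2 5.8
   vertex 4.4 0.5 1.1
   vertex 3.9 4.9 0.5
  endloop
 endfacet
 facet normal -0.799 0.323 -0.507
  outer loop
   vertex 0.8 4.3 5.0
   vertex 3.9 4.9 0.5
   vertex 0.5 0.1 2.8
  endloop
 endfacet
 facet normal -0.615 -0.331 0.716
  outer loop
   vertex 0.8 4.3 5.0
   vertex 0.5 0.1 2.8
   vertex 3.4 1.2 5.8
  endloop
 endfacet
 facet normal 0.598 0.630 0.496
  outer loop
   vertex 0.8 4.3 5.0
   vertex 3.4 1.2 5.8
   vertex 3.9 4.9 0.5
  endloop
 endfacet
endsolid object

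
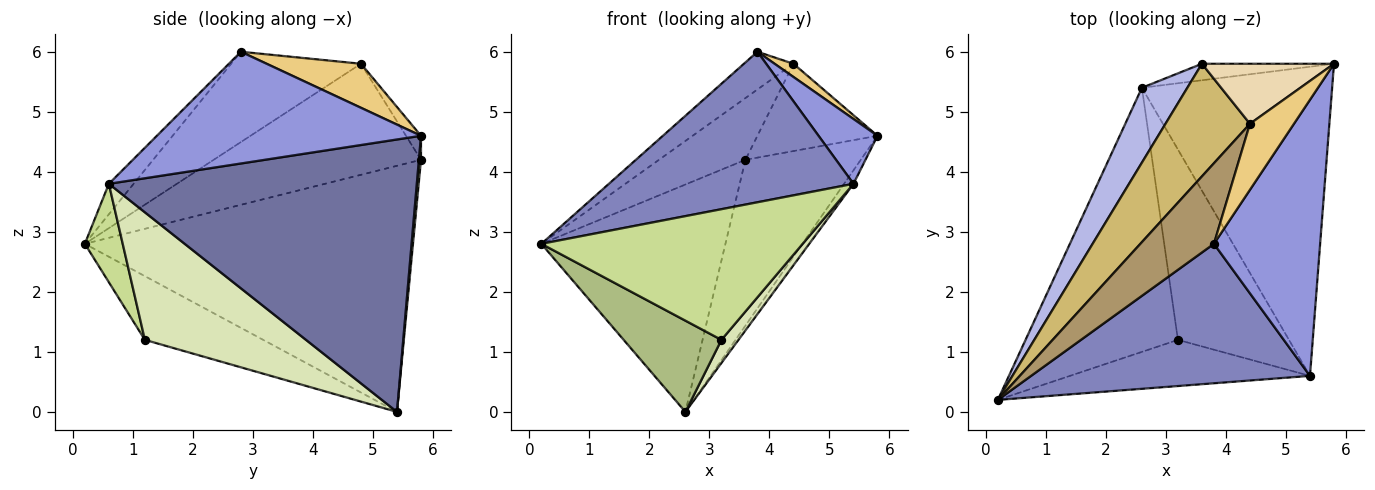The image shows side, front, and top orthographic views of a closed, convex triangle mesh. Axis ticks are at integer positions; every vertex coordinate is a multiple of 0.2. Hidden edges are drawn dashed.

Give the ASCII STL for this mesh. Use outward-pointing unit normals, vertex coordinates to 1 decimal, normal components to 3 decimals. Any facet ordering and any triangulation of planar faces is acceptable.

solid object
 facet normal 0.820 0.025 -0.572
  outer loop
   vertex 5.4 0.6 3.8
   vertex 2.6 5.4 0.0
   vertex 5.8 5.8 4.6
  endloop
 endfacet
 facet normal -0.074 -0.732 0.678
  outer loop
   vertex 5.4 0.6 3.8
   vertex 3.8 2.8 6.0
   vertex 0.2 0.2 2.8
  endloop
 endfacet
 facet normal 0.716 -0.160 0.680
  outer loop
   vertex 5.4 0.6 3.8
   vertex 5.8 5.8 4.6
   vertex 3.8 2.8 6.0
  endloop
 endfacet
 facet normal -0.861 0.483 0.159
  outer loop
   vertex 3.6 5.8 4.2
   vertex 2.6 5.4 0.0
   vertex 0.2 0.2 2.8
  endloop
 endfacet
 facet normal 0.018 0.995 -0.099
  outer loop
   vertex 3.6 5.8 4.2
   vertex 5.8 5.8 4.6
   vertex 2.6 5.4 0.0
  endloop
 endfacet
 facet normal -0.368 -0.304 -0.879
  outer loop
   vertex 3.2 1.2 1.2
   vertex 0.2 0.2 2.8
   vertex 2.6 5.4 0.0
  endloop
 endfacet
 facet normal 0.135 -0.934 -0.330
  outer loop
   vertex 3.2 1.2 1.2
   vertex 5.4 0.6 3.8
   vertex 0.2 0.2 2.8
  endloop
 endfacet
 facet normal 0.752 -0.080 -0.655
  outer loop
   vertex 3.2 1.2 1.2
   vertex 2.6 5.4 0.0
   vertex 5.4 0.6 3.8
  endloop
 endfacet
 facet normal -0.743 0.284 0.606
  outer loop
   vertex 4.4 4.8 5.8
   vertex 0.2 0.2 2.8
   vertex 3.8 2.8 6.0
  endloop
 endfacet
 facet normal -0.755 0.315 0.575
  outer loop
   vertex 4.4 4.8 5.8
   vertex 3.6 5.8 4.2
   vertex 0.2 0.2 2.8
  endloop
 endfacet
 facet normal 0.700 -0.140 0.700
  outer loop
   vertex 4.4 4.8 5.8
   vertex 3.8 2.8 6.0
   vertex 5.8 5.8 4.6
  endloop
 endfacet
 facet normal -0.102 0.820 0.564
  outer loop
   vertex 4.4 4.8 5.8
   vertex 5.8 5.8 4.6
   vertex 3.6 5.8 4.2
  endloop
 endfacet
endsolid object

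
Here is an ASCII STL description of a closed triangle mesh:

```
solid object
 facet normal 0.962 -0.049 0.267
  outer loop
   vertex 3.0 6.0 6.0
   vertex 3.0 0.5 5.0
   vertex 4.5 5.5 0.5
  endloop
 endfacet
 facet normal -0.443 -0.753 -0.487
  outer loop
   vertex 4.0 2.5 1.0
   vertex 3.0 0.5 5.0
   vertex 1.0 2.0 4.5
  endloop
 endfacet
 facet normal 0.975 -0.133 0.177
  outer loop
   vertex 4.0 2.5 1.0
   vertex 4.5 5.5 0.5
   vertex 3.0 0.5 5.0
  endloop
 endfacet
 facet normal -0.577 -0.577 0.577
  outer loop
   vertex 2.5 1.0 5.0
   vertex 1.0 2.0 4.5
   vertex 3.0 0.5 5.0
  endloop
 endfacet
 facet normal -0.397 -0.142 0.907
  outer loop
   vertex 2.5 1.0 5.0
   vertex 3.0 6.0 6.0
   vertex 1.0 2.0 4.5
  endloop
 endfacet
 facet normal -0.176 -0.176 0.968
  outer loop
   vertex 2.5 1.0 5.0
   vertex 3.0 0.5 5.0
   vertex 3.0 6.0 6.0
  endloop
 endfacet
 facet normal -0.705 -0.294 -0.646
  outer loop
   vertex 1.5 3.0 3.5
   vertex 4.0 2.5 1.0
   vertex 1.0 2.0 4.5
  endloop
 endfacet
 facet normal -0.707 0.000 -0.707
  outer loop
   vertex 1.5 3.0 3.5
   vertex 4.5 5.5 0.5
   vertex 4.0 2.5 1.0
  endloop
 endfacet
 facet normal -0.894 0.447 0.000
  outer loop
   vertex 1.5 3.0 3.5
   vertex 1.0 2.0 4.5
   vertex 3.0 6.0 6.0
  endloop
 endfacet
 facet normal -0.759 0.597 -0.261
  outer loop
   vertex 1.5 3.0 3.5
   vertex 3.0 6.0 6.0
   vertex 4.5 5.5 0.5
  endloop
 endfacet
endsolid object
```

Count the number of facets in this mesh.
10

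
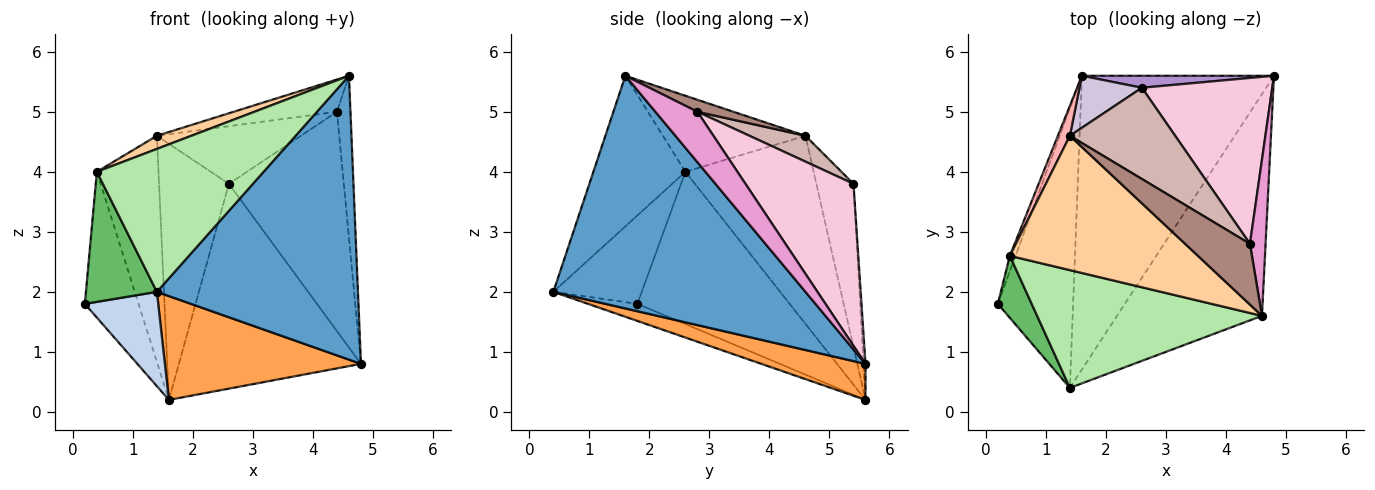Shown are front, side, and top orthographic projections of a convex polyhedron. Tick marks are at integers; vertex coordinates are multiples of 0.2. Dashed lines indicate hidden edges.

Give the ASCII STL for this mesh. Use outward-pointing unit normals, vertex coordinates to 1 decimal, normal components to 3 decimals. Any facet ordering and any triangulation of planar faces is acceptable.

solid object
 facet normal 0.703 -0.561 -0.438
  outer loop
   vertex 1.4 0.4 2.0
   vertex 4.8 5.6 0.8
   vertex 4.6 1.6 5.6
  endloop
 endfacet
 facet normal -0.210 -0.313 -0.926
  outer loop
   vertex 1.6 5.6 0.2
   vertex 1.4 0.4 2.0
   vertex 0.2 1.8 1.8
  endloop
 endfacet
 facet normal 0.174 -0.328 -0.928
  outer loop
   vertex 1.6 5.6 0.2
   vertex 4.8 5.6 0.8
   vertex 1.4 0.4 2.0
  endloop
 endfacet
 facet normal -0.373 -0.090 0.923
  outer loop
   vertex 0.4 2.6 4.0
   vertex 4.6 1.6 5.6
   vertex 1.4 4.6 4.6
  endloop
 endfacet
 facet normal -0.747 -0.600 0.286
  outer loop
   vertex 0.4 2.6 4.0
   vertex 0.2 1.8 1.8
   vertex 1.4 0.4 2.0
  endloop
 endfacet
 facet normal -0.392 -0.710 0.585
  outer loop
   vertex 0.4 2.6 4.0
   vertex 1.4 0.4 2.0
   vertex 4.6 1.6 5.6
  endloop
 endfacet
 facet normal -0.942 0.332 -0.035
  outer loop
   vertex 0.4 2.6 4.0
   vertex 1.6 5.6 0.2
   vertex 0.2 1.8 1.8
  endloop
 endfacet
 facet normal -0.900 0.433 0.057
  outer loop
   vertex 0.4 2.6 4.0
   vertex 1.4 4.6 4.6
   vertex 1.6 5.6 0.2
  endloop
 endfacet
 facet normal -0.011 0.998 0.059
  outer loop
   vertex 2.6 5.4 3.8
   vertex 4.8 5.6 0.8
   vertex 1.6 5.6 0.2
  endloop
 endfacet
 facet normal -0.462 0.869 0.177
  outer loop
   vertex 2.6 5.4 3.8
   vertex 1.6 5.6 0.2
   vertex 1.4 4.6 4.6
  endloop
 endfacet
 facet normal 0.161 0.463 0.872
  outer loop
   vertex 4.4 2.8 5.0
   vertex 1.4 4.6 4.6
   vertex 4.6 1.6 5.6
  endloop
 endfacet
 facet normal 0.203 0.523 0.828
  outer loop
   vertex 4.4 2.8 5.0
   vertex 2.6 5.4 3.8
   vertex 1.4 4.6 4.6
  endloop
 endfacet
 facet normal 0.913 0.294 0.283
  outer loop
   vertex 4.4 2.8 5.0
   vertex 4.6 1.6 5.6
   vertex 4.8 5.6 0.8
  endloop
 endfacet
 facet normal 0.600 0.638 0.483
  outer loop
   vertex 4.4 2.8 5.0
   vertex 4.8 5.6 0.8
   vertex 2.6 5.4 3.8
  endloop
 endfacet
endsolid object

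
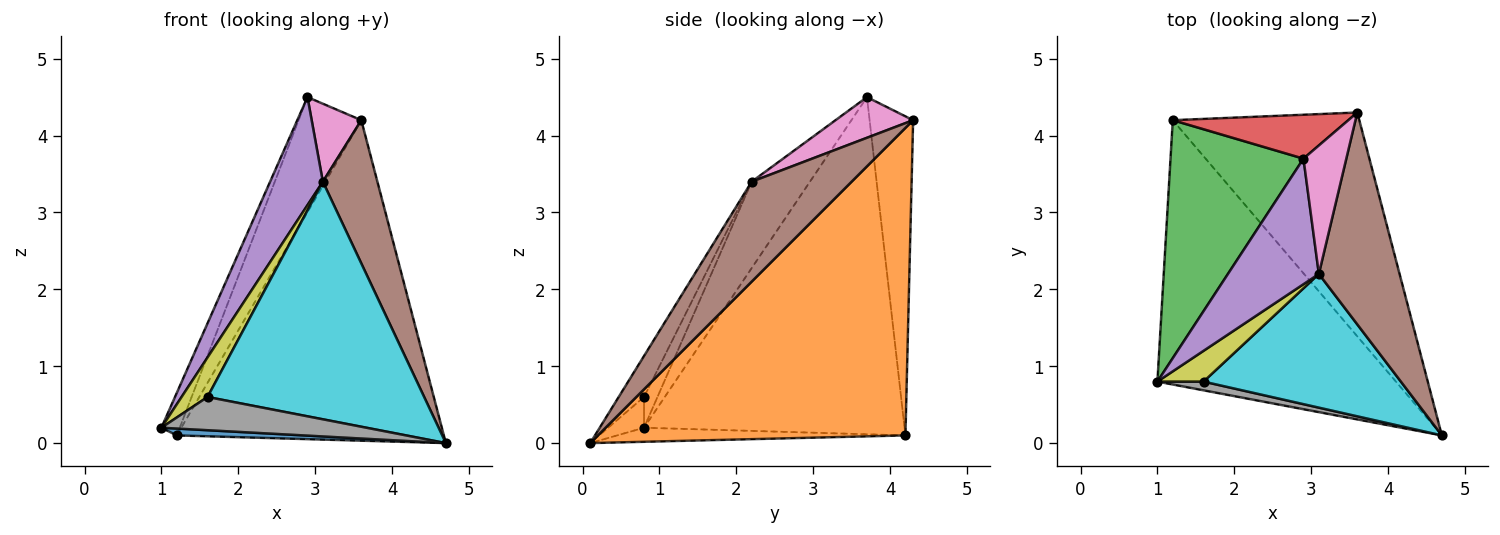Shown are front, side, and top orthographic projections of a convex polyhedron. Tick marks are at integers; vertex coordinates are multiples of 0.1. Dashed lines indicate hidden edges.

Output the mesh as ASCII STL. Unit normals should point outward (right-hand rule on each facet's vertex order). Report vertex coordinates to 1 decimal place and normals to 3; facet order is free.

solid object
 facet normal -0.059 -0.026 -0.998
  outer loop
   vertex 1.2 4.2 0.1
   vertex 4.7 0.1 0.0
   vertex 1.0 0.8 0.2
  endloop
 endfacet
 facet normal 0.686 0.596 -0.416
  outer loop
   vertex 1.2 4.2 0.1
   vertex 3.6 4.3 4.2
   vertex 4.7 0.1 0.0
  endloop
 endfacet
 facet normal -0.928 0.065 0.366
  outer loop
   vertex 1.2 4.2 0.1
   vertex 1.0 0.8 0.2
   vertex 2.9 3.7 4.5
  endloop
 endfacet
 facet normal -0.544 0.784 0.299
  outer loop
   vertex 1.2 4.2 0.1
   vertex 2.9 3.7 4.5
   vertex 3.6 4.3 4.2
  endloop
 endfacet
 facet normal -0.585 -0.529 0.615
  outer loop
   vertex 3.1 2.2 3.4
   vertex 2.9 3.7 4.5
   vertex 1.0 0.8 0.2
  endloop
 endfacet
 facet normal 0.716 -0.391 0.578
  outer loop
   vertex 3.1 2.2 3.4
   vertex 4.7 0.1 0.0
   vertex 3.6 4.3 4.2
  endloop
 endfacet
 facet normal 0.630 -0.403 0.664
  outer loop
   vertex 3.1 2.2 3.4
   vertex 3.6 4.3 4.2
   vertex 2.9 3.7 4.5
  endloop
 endfacet
 facet normal -0.167 -0.954 0.250
  outer loop
   vertex 1.6 0.8 0.6
   vertex 1.0 0.8 0.2
   vertex 4.7 0.1 0.0
  endloop
 endfacet
 facet normal -0.379 -0.731 0.568
  outer loop
   vertex 1.6 0.8 0.6
   vertex 3.1 2.2 3.4
   vertex 1.0 0.8 0.2
  endloop
 endfacet
 facet normal -0.101 -0.867 0.488
  outer loop
   vertex 1.6 0.8 0.6
   vertex 4.7 0.1 0.0
   vertex 3.1 2.2 3.4
  endloop
 endfacet
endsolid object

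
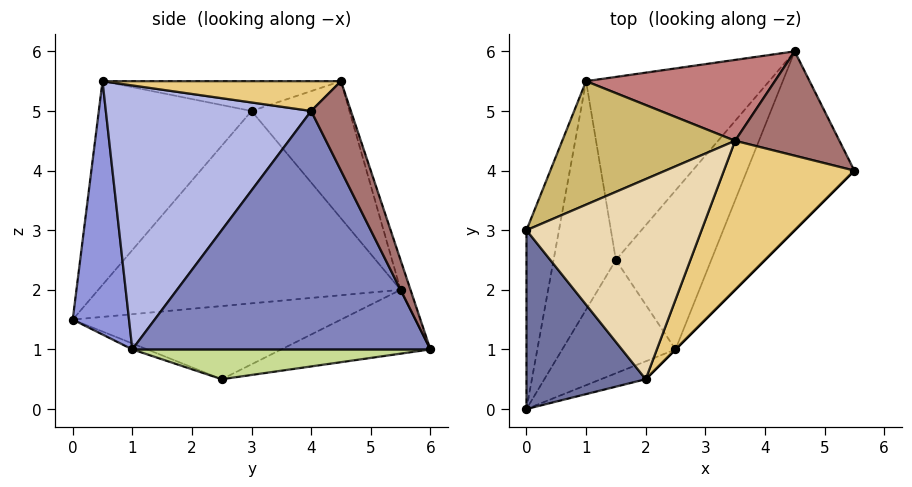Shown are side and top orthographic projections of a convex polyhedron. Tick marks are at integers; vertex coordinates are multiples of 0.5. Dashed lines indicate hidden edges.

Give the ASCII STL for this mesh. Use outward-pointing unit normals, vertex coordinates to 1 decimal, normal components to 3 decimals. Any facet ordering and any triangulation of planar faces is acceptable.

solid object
 facet normal -0.743 -0.508 0.435
  outer loop
   vertex 0.0 3.0 5.0
   vertex 0.0 0.0 1.5
   vertex 2.0 0.5 5.5
  endloop
 endfacet
 facet normal 0.857 -0.343 -0.386
  outer loop
   vertex 2.5 1.0 1.0
   vertex 4.5 6.0 1.0
   vertex 5.5 4.0 5.0
  endloop
 endfacet
 facet normal 0.360 -0.931 -0.063
  outer loop
   vertex 2.5 1.0 1.0
   vertex 2.0 0.5 5.5
   vertex 0.0 0.0 1.5
  endloop
 endfacet
 facet normal 0.707 -0.707 0.000
  outer loop
   vertex 2.5 1.0 1.0
   vertex 5.5 4.0 5.0
   vertex 2.0 0.5 5.5
  endloop
 endfacet
 facet normal -0.968 0.191 -0.164
  outer loop
   vertex 1.0 5.5 2.0
   vertex 0.0 0.0 1.5
   vertex 0.0 3.0 5.0
  endloop
 endfacet
 facet normal -0.049 -0.345 -0.937
  outer loop
   vertex 1.5 2.5 0.5
   vertex 2.5 1.0 1.0
   vertex 0.0 0.0 1.5
  endloop
 endfacet
 facet normal 0.296 -0.118 -0.948
  outer loop
   vertex 1.5 2.5 0.5
   vertex 4.5 6.0 1.0
   vertex 2.5 1.0 1.0
  endloop
 endfacet
 facet normal -0.747 0.194 -0.636
  outer loop
   vertex 1.5 2.5 0.5
   vertex 0.0 0.0 1.5
   vertex 1.0 5.5 2.0
  endloop
 endfacet
 facet normal -0.304 0.385 -0.871
  outer loop
   vertex 1.5 2.5 0.5
   vertex 1.0 5.5 2.0
   vertex 4.5 6.0 1.0
  endloop
 endfacet
 facet normal -0.400 0.765 0.504
  outer loop
   vertex 3.5 4.5 5.5
   vertex 1.0 5.5 2.0
   vertex 0.0 3.0 5.0
  endloop
 endfacet
 facet normal 0.222 -0.083 0.971
  outer loop
   vertex 3.5 4.5 5.5
   vertex 2.0 0.5 5.5
   vertex 5.5 4.0 5.0
  endloop
 endfacet
 facet normal -0.167 0.063 0.984
  outer loop
   vertex 3.5 4.5 5.5
   vertex 0.0 3.0 5.0
   vertex 2.0 0.5 5.5
  endloop
 endfacet
 facet normal 0.310 0.879 0.362
  outer loop
   vertex 3.5 4.5 5.5
   vertex 5.5 4.0 5.0
   vertex 4.5 6.0 1.0
  endloop
 endfacet
 facet normal -0.048 0.951 0.306
  outer loop
   vertex 3.5 4.5 5.5
   vertex 4.5 6.0 1.0
   vertex 1.0 5.5 2.0
  endloop
 endfacet
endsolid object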